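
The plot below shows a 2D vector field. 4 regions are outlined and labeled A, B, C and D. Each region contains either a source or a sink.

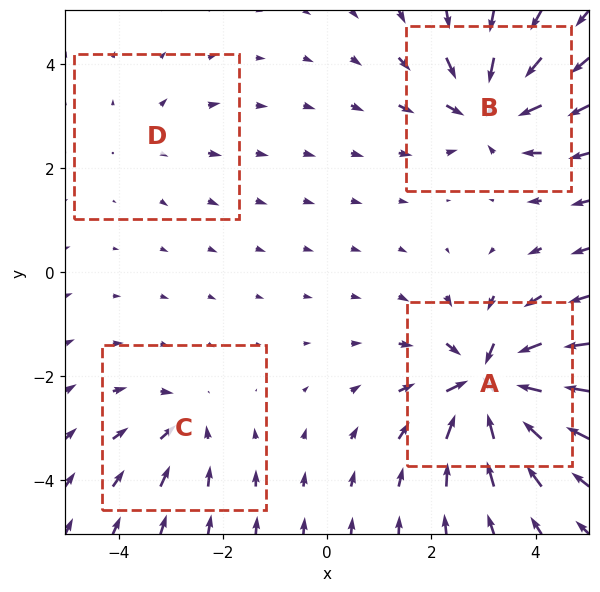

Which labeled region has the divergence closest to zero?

Divergence at each region's feature centre — A: about -9, B: about -7, C: about -4, D: about +2. Region D is closest to zero.

D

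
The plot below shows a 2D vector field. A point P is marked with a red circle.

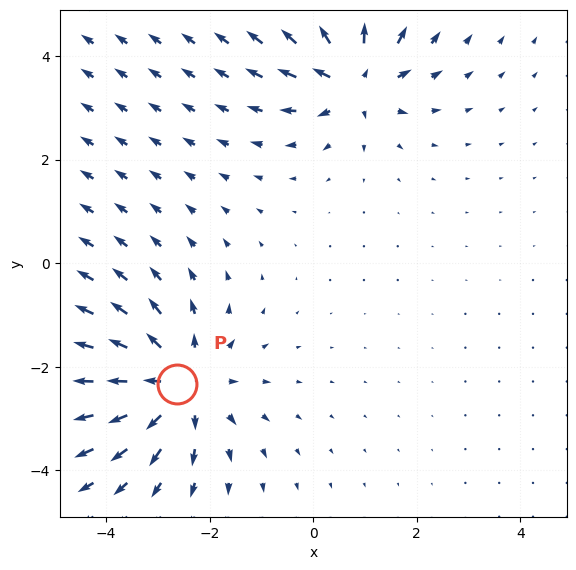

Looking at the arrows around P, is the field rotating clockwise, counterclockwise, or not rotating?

Near P at (-2.6, -2.3) the arrows show no circulation. The curl there is ≈0.

not rotating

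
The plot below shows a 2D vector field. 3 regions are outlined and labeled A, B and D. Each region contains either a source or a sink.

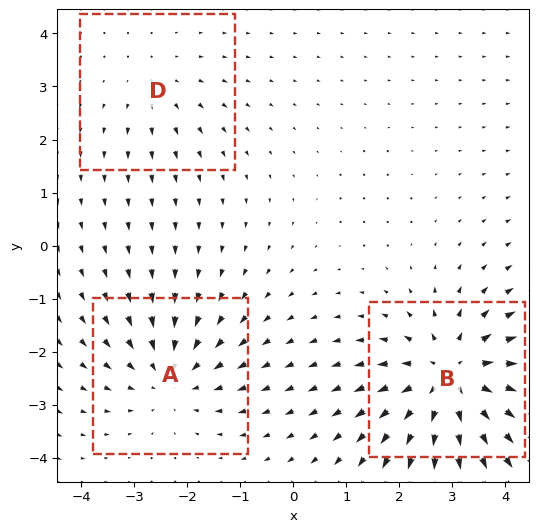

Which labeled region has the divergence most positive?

B

Divergence at each region's feature centre — A: about -3, B: about +5, D: about +2. Region B is most positive.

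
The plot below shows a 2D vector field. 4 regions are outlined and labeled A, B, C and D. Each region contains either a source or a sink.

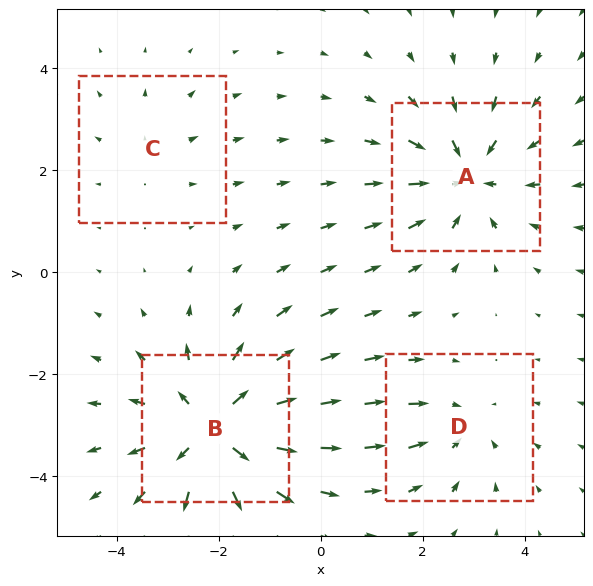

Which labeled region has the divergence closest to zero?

C

Divergence at each region's feature centre — A: about -5, B: about +6, C: about +2, D: about -3. Region C is closest to zero.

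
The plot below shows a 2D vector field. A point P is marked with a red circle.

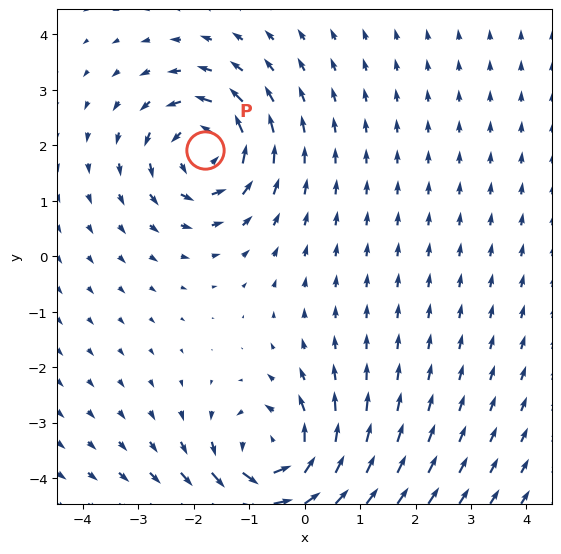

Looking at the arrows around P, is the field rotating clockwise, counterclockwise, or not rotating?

Near P at (-1.8, 1.9) the arrows circulate counterclockwise. The curl (z-component) there is about +4; positive curl means counterclockwise rotation.

counterclockwise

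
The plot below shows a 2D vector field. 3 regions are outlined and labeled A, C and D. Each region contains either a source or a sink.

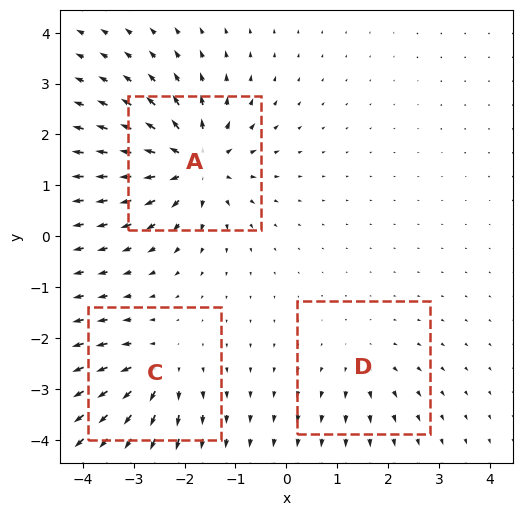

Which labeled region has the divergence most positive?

Divergence at each region's feature centre — A: about +6, C: about +4, D: about +2. Region A is most positive.

A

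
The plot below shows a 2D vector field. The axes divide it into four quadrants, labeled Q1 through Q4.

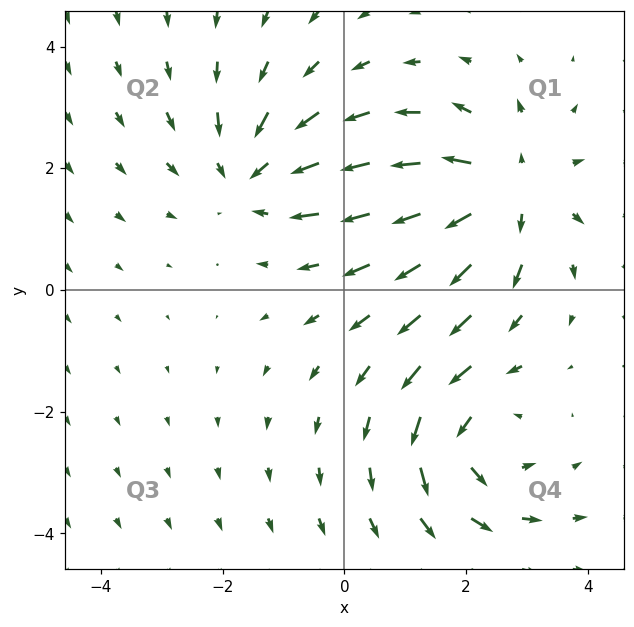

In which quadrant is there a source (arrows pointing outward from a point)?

The source sits at approximately (2.7, 1.6), which lies in quadrant Q1. The divergence there is about +5, positive as expected for a source.

Q1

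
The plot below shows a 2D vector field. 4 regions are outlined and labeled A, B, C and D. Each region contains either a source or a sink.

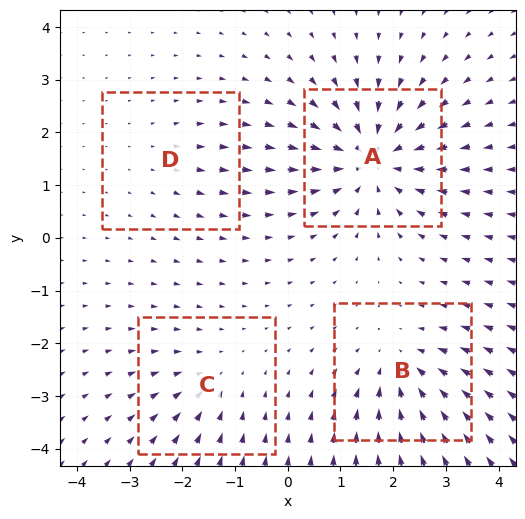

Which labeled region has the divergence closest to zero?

Divergence at each region's feature centre — A: about -7, B: about -4, C: about -3, D: about +2. Region D is closest to zero.

D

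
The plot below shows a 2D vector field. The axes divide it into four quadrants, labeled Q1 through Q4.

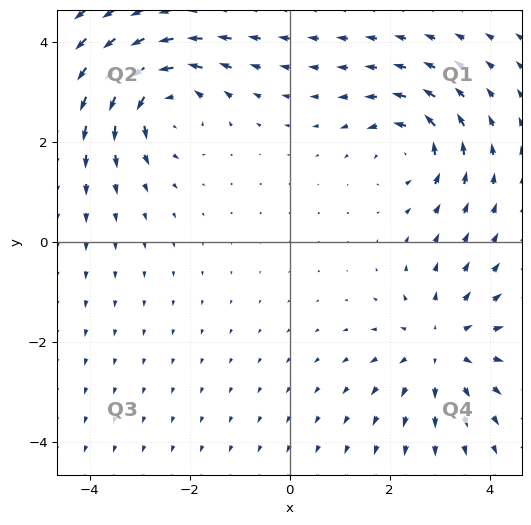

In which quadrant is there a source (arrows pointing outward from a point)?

Q4

The source sits at approximately (3.0, -2.1), which lies in quadrant Q4. The divergence there is about +3, positive as expected for a source.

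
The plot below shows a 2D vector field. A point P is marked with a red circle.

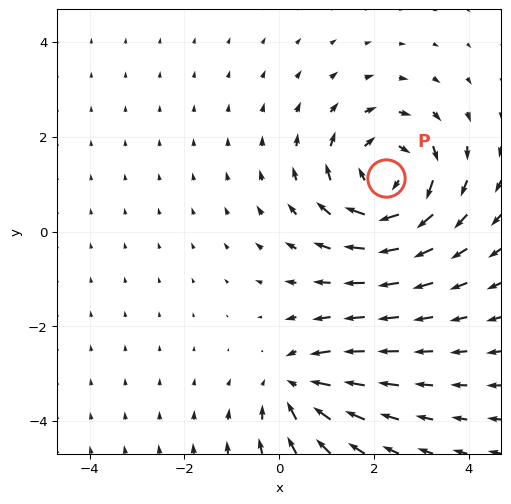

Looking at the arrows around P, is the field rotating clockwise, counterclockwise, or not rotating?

Near P at (2.3, 1.1) the arrows circulate clockwise. The curl (z-component) there is about -4; negative curl means clockwise rotation.

clockwise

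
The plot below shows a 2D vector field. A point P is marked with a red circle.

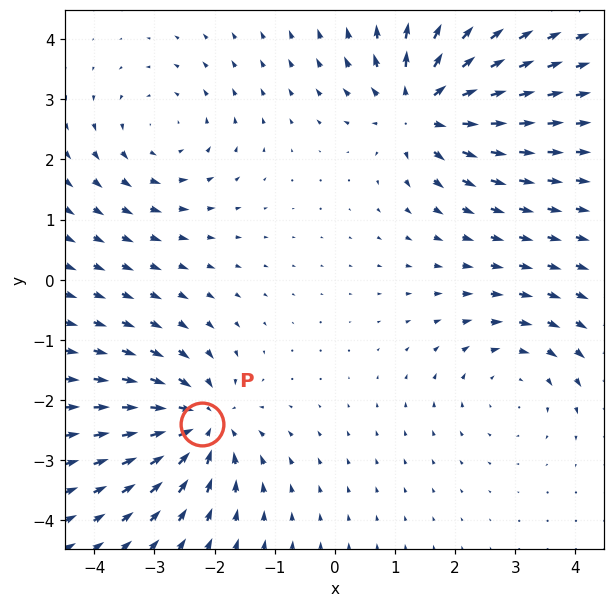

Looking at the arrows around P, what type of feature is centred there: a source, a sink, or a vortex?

At P (-2.2, -2.4) the arrows converge inward. Divergence about -6, curl ≈0 — negative divergence with near-zero curl is a sink.

sink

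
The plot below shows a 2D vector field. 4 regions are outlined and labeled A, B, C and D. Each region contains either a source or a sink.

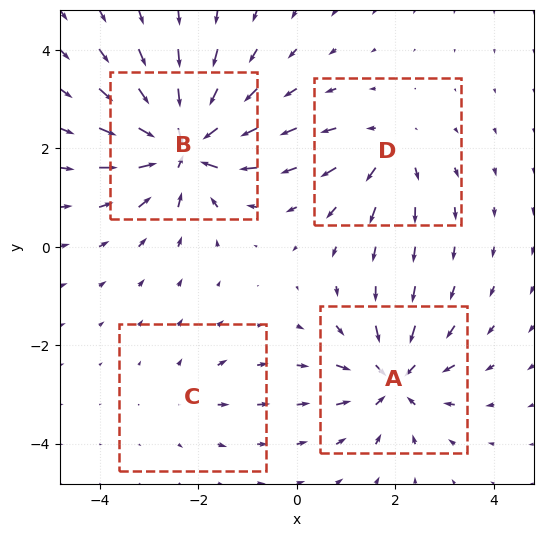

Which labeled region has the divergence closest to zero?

C

Divergence at each region's feature centre — A: about -6, B: about -9, C: about +2, D: about +4. Region C is closest to zero.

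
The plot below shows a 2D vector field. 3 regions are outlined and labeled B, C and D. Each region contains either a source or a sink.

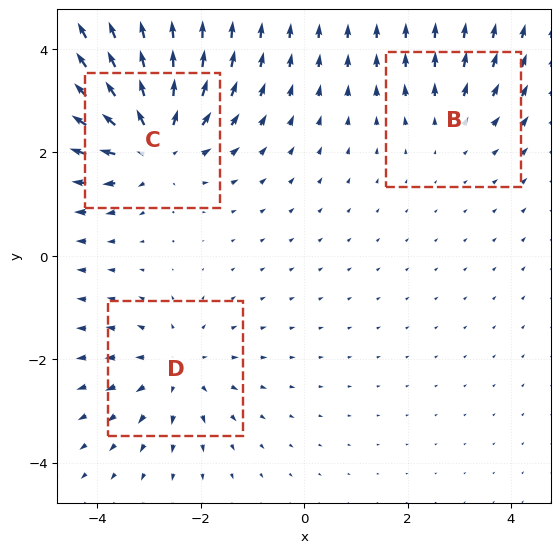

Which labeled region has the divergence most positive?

Divergence at each region's feature centre — B: about +2, C: about +5, D: about +3. Region C is most positive.

C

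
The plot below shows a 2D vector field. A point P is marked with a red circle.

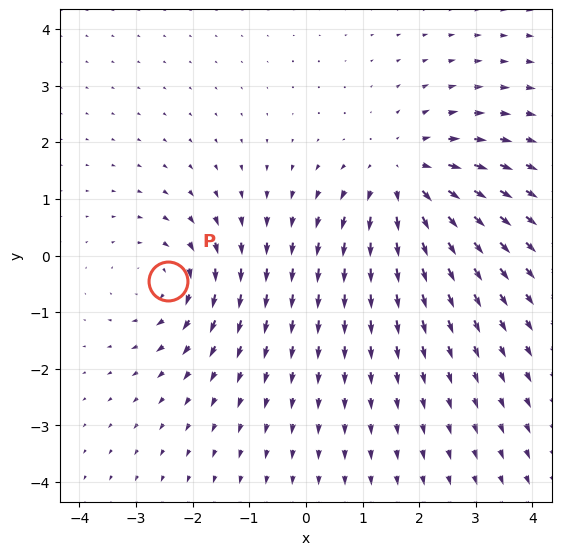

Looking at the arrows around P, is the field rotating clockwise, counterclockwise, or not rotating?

Near P at (-2.4, -0.5) the arrows circulate clockwise. The curl (z-component) there is about -3; negative curl means clockwise rotation.

clockwise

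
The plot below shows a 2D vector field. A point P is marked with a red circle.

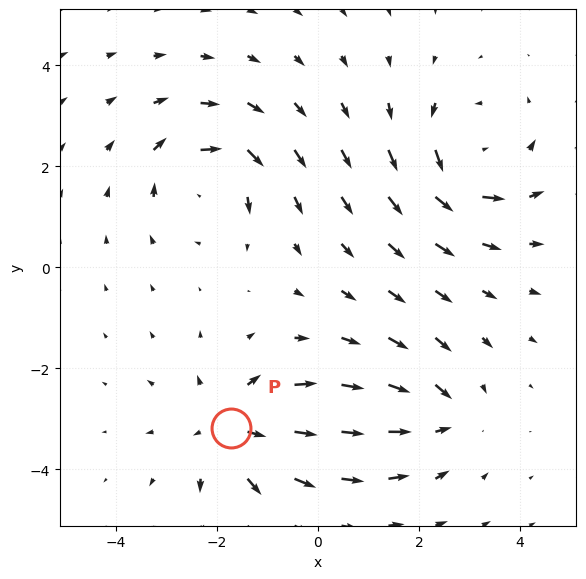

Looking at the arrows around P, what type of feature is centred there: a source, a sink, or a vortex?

At P (-1.7, -3.2) the arrows spread outward. Divergence about +5, curl ≈0 — positive divergence with near-zero curl is a source.

source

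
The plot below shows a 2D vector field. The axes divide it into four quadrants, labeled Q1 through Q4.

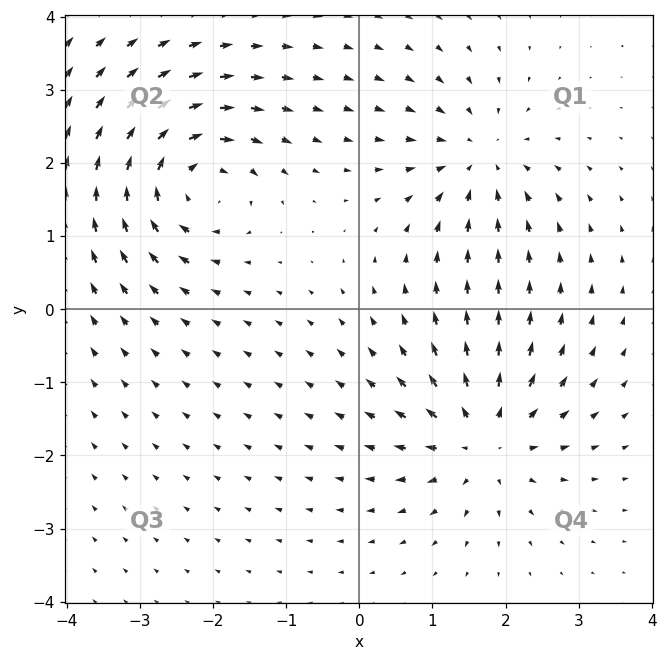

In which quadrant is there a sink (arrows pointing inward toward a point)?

Q1

The sink sits at approximately (1.6, 2.1), which lies in quadrant Q1. The divergence there is about -3, negative as expected for a sink.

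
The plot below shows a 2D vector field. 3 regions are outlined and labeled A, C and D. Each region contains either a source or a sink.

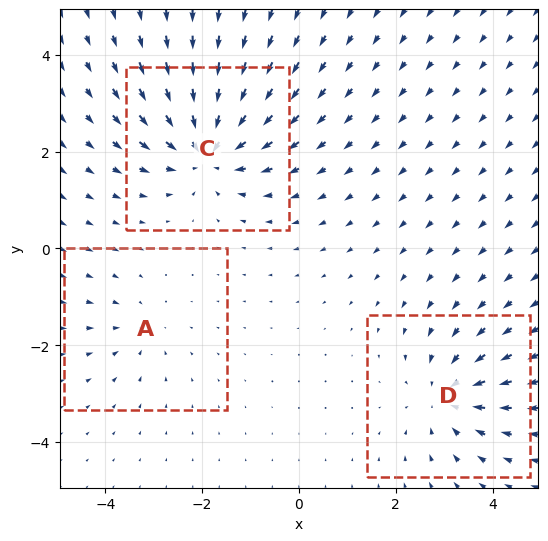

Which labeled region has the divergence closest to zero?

Divergence at each region's feature centre — A: about -2, C: about -5, D: about -4. Region A is closest to zero.

A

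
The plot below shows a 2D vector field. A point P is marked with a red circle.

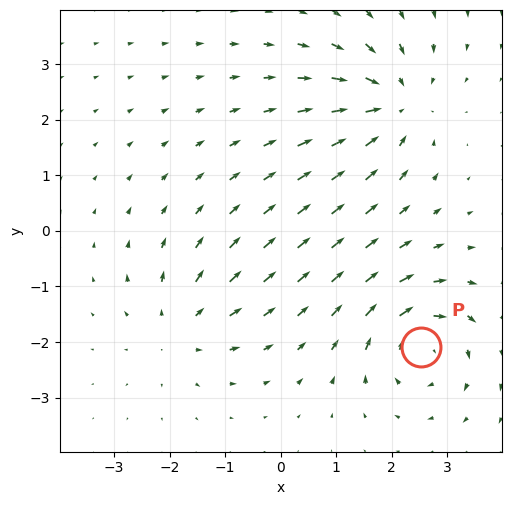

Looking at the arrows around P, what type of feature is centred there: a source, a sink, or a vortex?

At P (2.5, -2.1) the arrows circulate clockwise. Divergence ≈0, curl about -6 — near-zero divergence with nonzero curl is a vortex.

vortex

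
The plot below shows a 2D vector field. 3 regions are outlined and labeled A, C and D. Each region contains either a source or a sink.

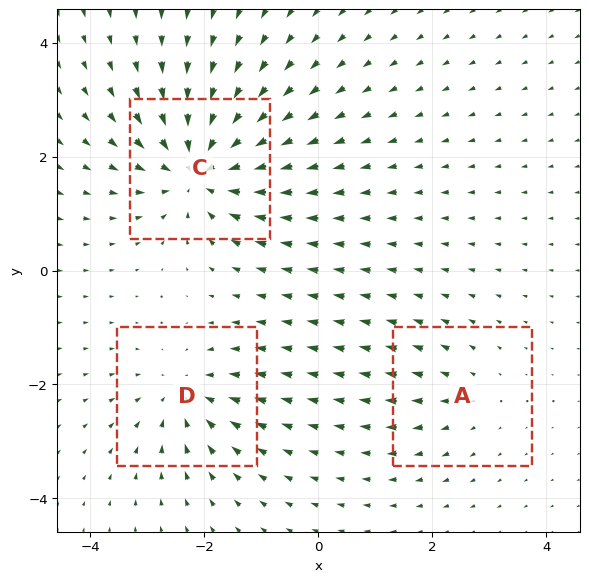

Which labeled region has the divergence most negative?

Divergence at each region's feature centre — A: about +2, C: about -5, D: about -3. Region C is most negative.

C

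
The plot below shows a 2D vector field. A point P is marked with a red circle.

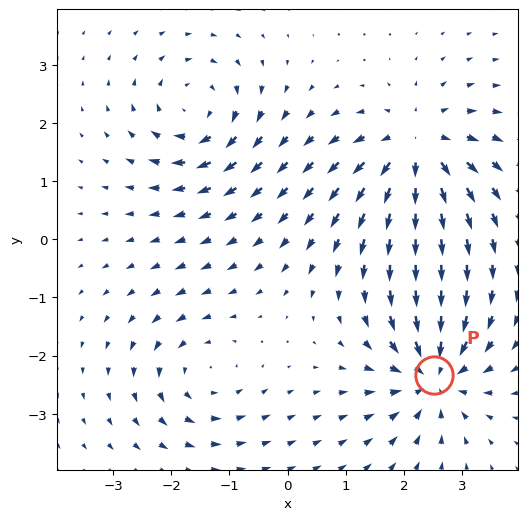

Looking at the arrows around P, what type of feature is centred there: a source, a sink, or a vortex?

At P (2.5, -2.3) the arrows converge inward. Divergence about -6, curl ≈0 — negative divergence with near-zero curl is a sink.

sink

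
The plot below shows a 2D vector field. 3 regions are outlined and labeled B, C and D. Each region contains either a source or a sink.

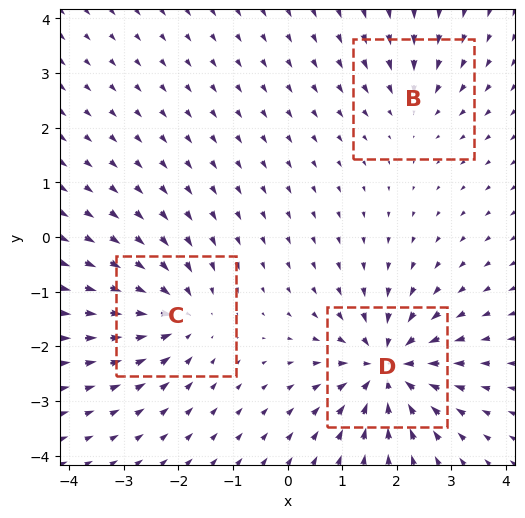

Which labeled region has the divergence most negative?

Divergence at each region's feature centre — B: about -2, C: about -4, D: about -6. Region D is most negative.

D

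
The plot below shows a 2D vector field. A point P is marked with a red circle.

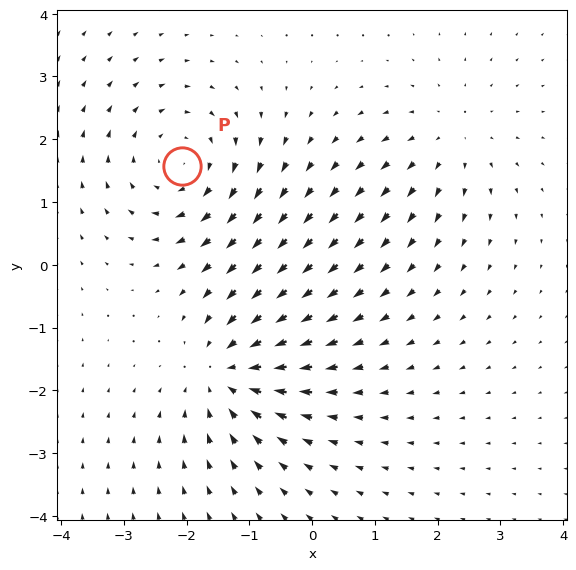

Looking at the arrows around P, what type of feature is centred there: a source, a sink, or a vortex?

vortex

At P (-2.1, 1.6) the arrows circulate clockwise. Divergence ≈0, curl about -4 — near-zero divergence with nonzero curl is a vortex.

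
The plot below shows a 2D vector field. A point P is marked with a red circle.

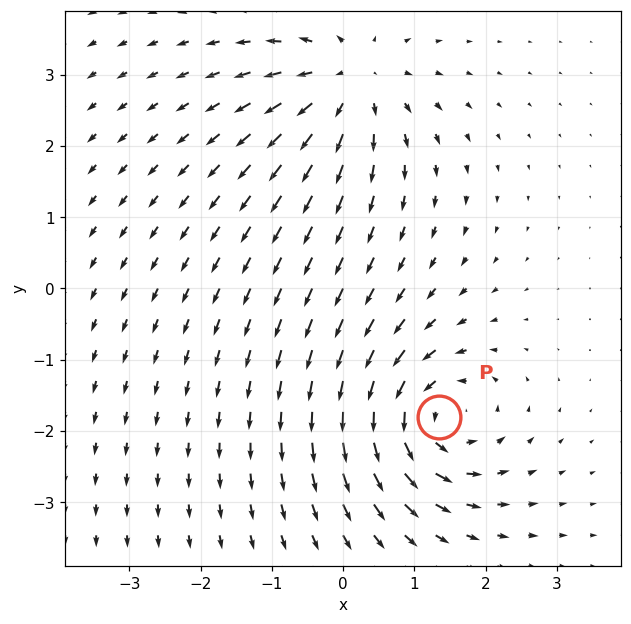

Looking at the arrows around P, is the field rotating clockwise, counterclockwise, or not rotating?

Near P at (1.3, -1.8) the arrows circulate counterclockwise. The curl (z-component) there is about +6; positive curl means counterclockwise rotation.

counterclockwise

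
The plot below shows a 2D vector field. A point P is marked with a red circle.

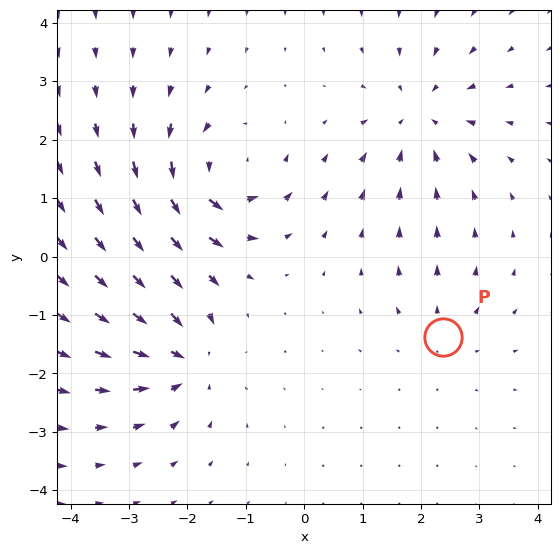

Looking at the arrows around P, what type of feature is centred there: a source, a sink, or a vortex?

At P (2.4, -1.4) the arrows spread outward. Divergence about +3, curl ≈0 — positive divergence with near-zero curl is a source.

source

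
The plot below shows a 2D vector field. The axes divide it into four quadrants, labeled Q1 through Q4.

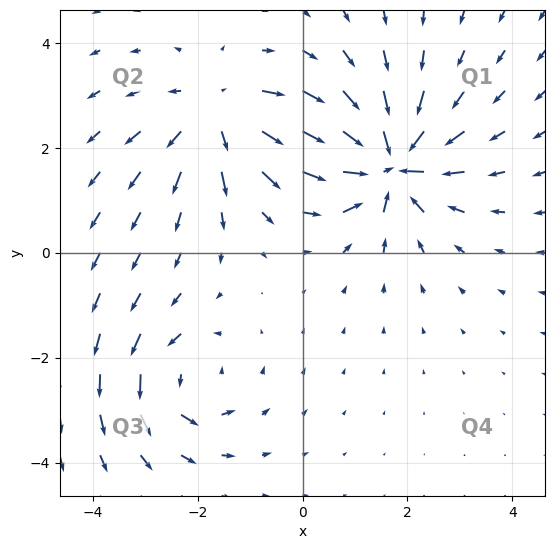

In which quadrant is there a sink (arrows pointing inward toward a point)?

Q1

The sink sits at approximately (1.6, 1.7), which lies in quadrant Q1. The divergence there is about -6, negative as expected for a sink.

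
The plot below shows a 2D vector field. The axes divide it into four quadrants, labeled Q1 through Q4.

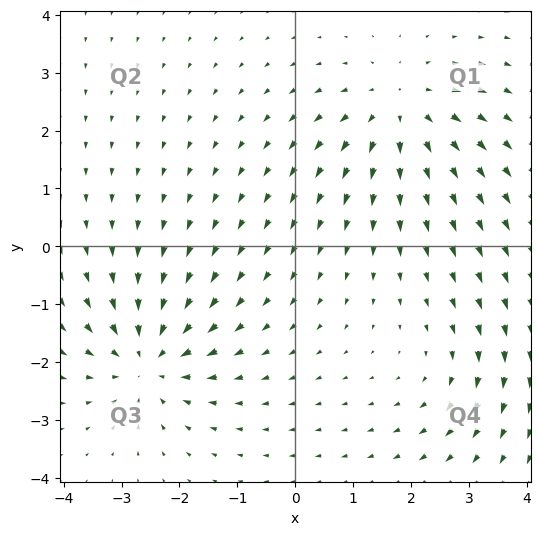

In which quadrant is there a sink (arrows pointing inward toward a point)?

Q3

The sink sits at approximately (-2.5, -2.0), which lies in quadrant Q3. The divergence there is about -5, negative as expected for a sink.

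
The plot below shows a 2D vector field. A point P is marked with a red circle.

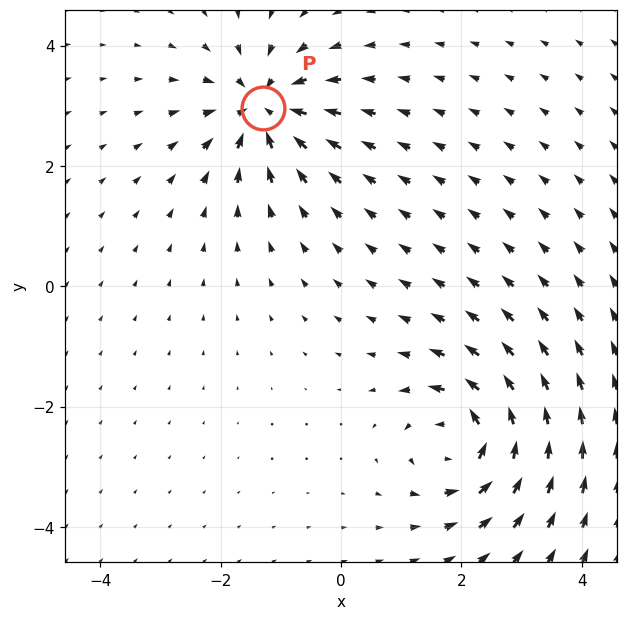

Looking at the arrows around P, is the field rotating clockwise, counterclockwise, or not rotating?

Near P at (-1.3, 3.0) the arrows show no circulation. The curl there is ≈0.

not rotating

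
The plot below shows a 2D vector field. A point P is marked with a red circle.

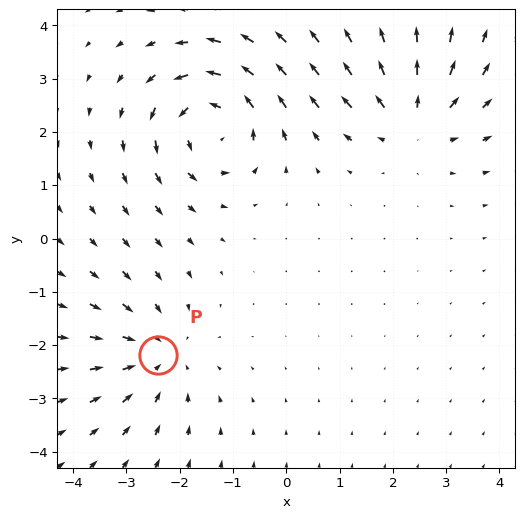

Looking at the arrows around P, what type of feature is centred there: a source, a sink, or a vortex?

At P (-2.4, -2.2) the arrows converge inward. Divergence about -3, curl ≈0 — negative divergence with near-zero curl is a sink.

sink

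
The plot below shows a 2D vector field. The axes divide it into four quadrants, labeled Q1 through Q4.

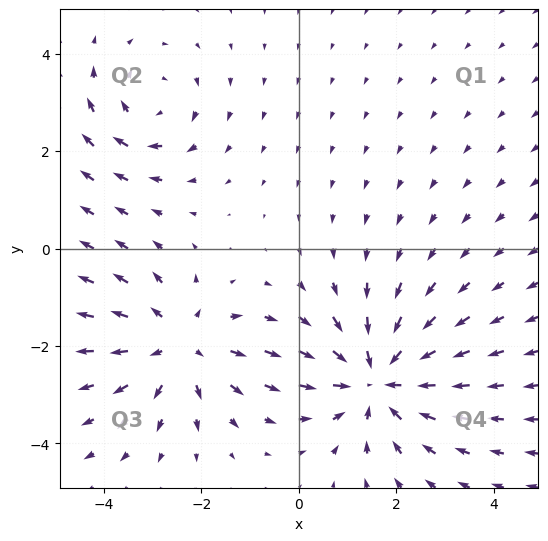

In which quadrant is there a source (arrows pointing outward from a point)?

Q3

The source sits at approximately (-2.4, -2.0), which lies in quadrant Q3. The divergence there is about +3, positive as expected for a source.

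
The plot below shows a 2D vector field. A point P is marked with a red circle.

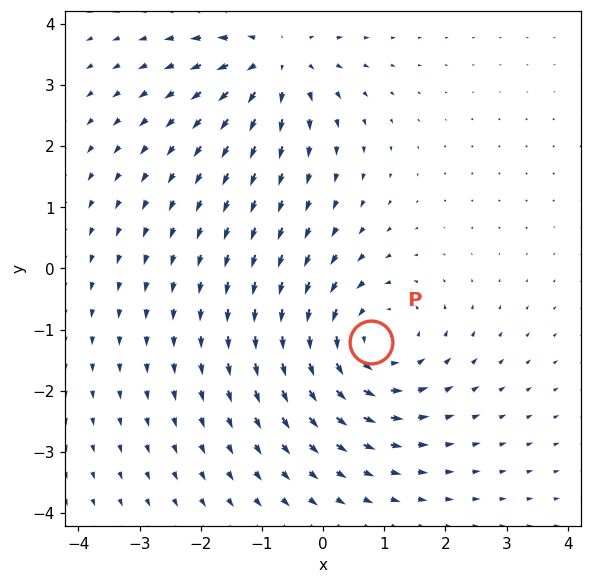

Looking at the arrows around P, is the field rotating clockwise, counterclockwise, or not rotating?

counterclockwise

Near P at (0.8, -1.2) the arrows circulate counterclockwise. The curl (z-component) there is about +4; positive curl means counterclockwise rotation.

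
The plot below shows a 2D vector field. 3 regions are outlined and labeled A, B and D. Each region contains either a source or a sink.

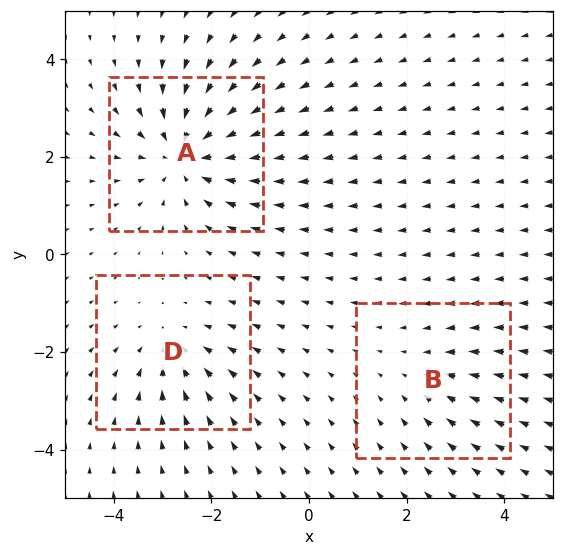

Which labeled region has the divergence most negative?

Divergence at each region's feature centre — A: about -5, B: about -2, D: about -3. Region A is most negative.

A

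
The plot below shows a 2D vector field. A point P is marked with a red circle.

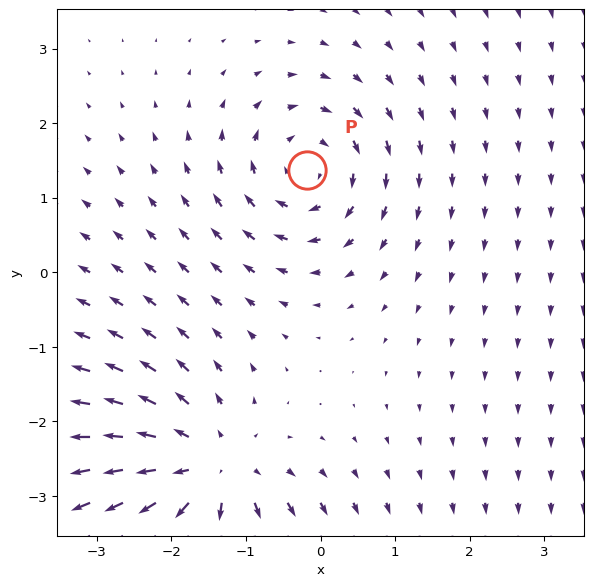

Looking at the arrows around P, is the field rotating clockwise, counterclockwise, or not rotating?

clockwise

Near P at (-0.2, 1.4) the arrows circulate clockwise. The curl (z-component) there is about -4; negative curl means clockwise rotation.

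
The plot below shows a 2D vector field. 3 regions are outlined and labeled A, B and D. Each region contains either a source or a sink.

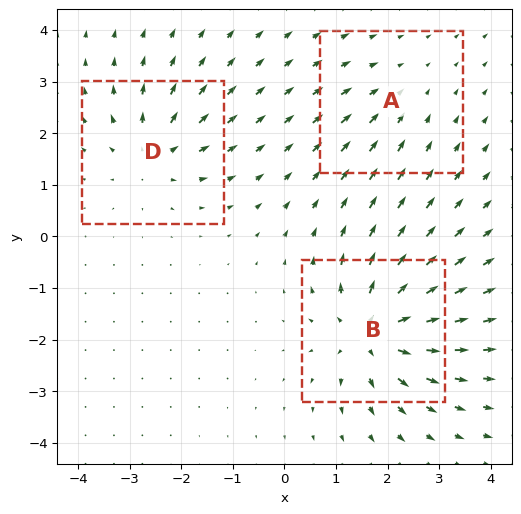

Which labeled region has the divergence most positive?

Divergence at each region's feature centre — A: about -2, B: about +6, D: about +4. Region B is most positive.

B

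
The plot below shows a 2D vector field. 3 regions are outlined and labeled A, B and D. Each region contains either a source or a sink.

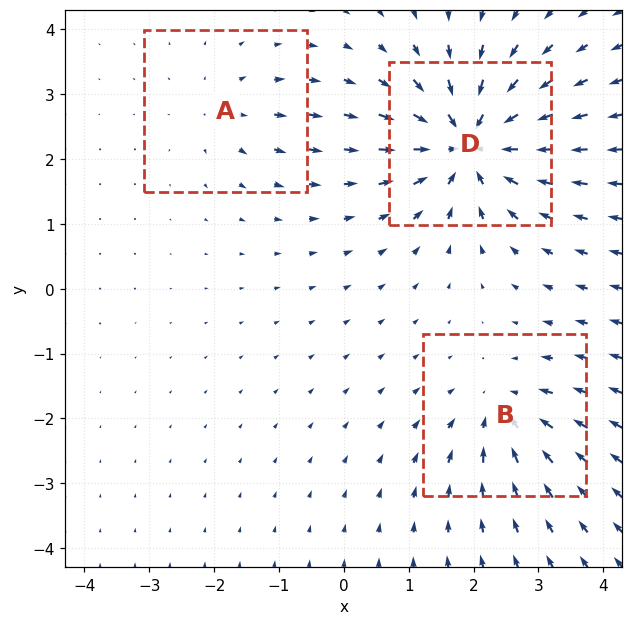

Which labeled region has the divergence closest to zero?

A

Divergence at each region's feature centre — A: about +2, B: about -4, D: about -6. Region A is closest to zero.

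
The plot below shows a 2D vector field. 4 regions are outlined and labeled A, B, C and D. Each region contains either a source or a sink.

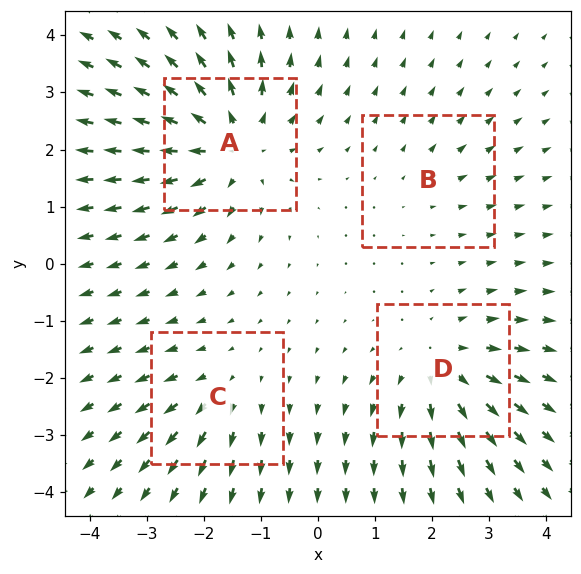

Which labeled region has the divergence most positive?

A

Divergence at each region's feature centre — A: about +7, B: about +2, C: about +3, D: about +5. Region A is most positive.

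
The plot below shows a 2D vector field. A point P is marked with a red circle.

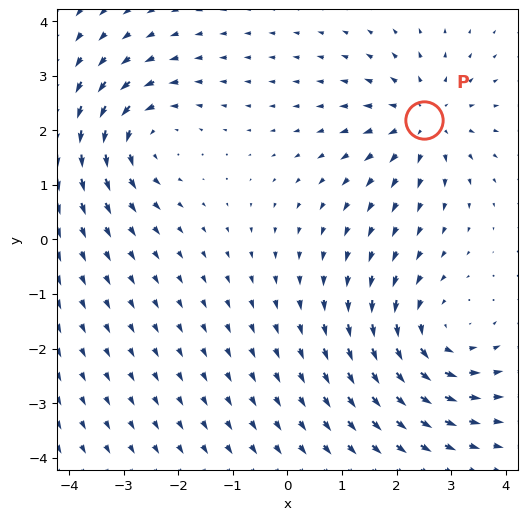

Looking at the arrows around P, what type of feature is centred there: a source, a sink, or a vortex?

At P (2.5, 2.2) the arrows spread outward. Divergence about +4, curl ≈0 — positive divergence with near-zero curl is a source.

source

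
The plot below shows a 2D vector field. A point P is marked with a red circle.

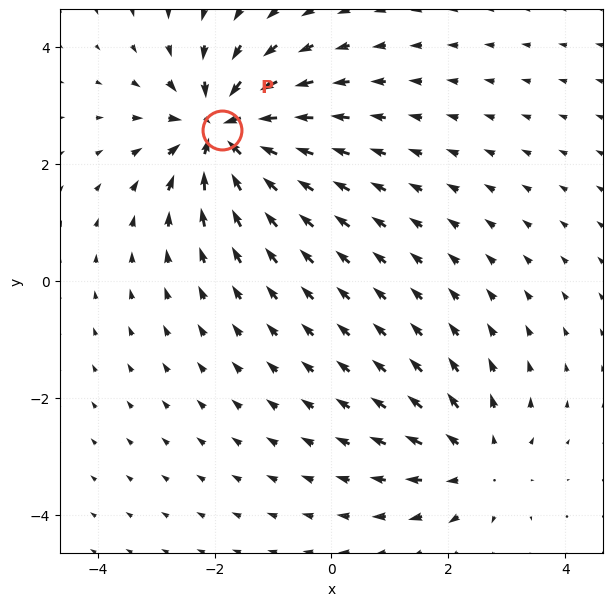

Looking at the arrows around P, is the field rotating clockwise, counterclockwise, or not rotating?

not rotating

Near P at (-1.9, 2.6) the arrows show no circulation. The curl there is ≈0.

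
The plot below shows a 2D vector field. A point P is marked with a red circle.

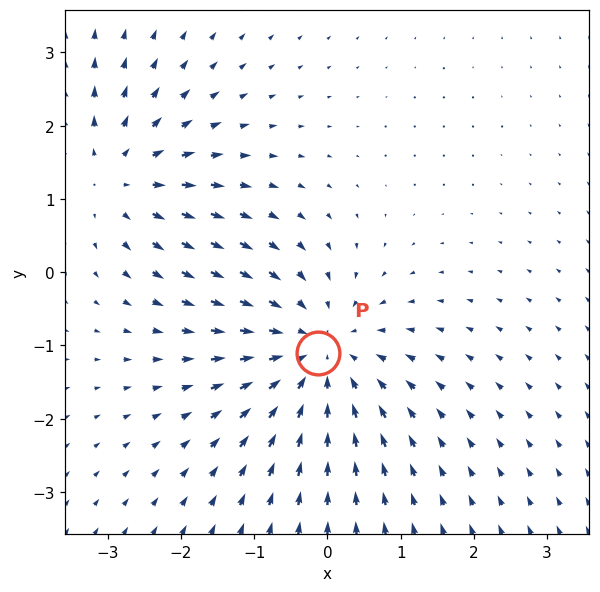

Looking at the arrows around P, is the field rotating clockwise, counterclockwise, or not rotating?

not rotating

Near P at (-0.1, -1.1) the arrows show no circulation. The curl there is ≈0.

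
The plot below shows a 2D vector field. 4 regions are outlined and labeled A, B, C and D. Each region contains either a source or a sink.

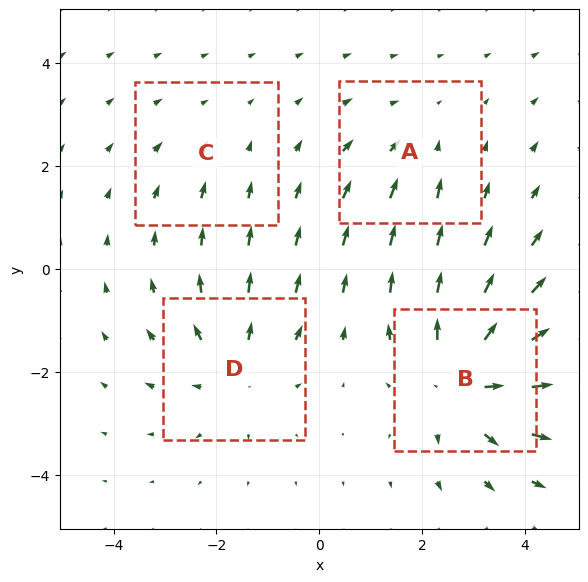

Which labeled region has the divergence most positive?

B

Divergence at each region's feature centre — A: about -3, B: about +6, C: about -2, D: about +4. Region B is most positive.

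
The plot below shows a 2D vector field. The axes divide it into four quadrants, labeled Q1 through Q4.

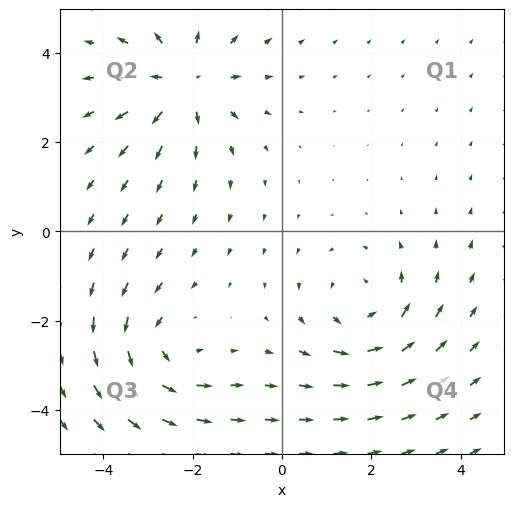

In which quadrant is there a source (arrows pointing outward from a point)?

Q2

The source sits at approximately (-2.2, 3.3), which lies in quadrant Q2. The divergence there is about +3, positive as expected for a source.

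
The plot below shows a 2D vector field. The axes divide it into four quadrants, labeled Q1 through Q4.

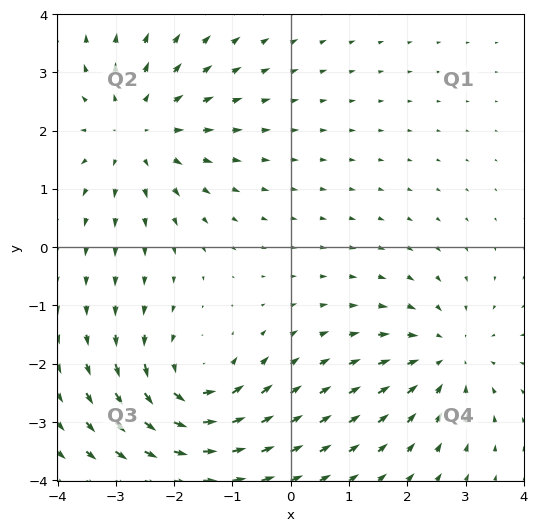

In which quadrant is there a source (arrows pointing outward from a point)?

The source sits at approximately (-2.6, 2.0), which lies in quadrant Q2. The divergence there is about +3, positive as expected for a source.

Q2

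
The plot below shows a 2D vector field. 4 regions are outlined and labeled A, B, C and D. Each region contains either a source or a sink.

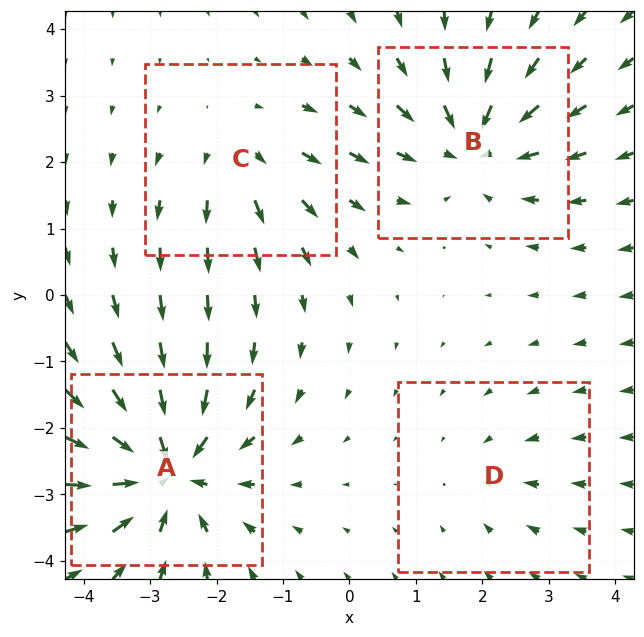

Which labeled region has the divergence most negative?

A

Divergence at each region's feature centre — A: about -7, B: about -5, C: about +3, D: about -2. Region A is most negative.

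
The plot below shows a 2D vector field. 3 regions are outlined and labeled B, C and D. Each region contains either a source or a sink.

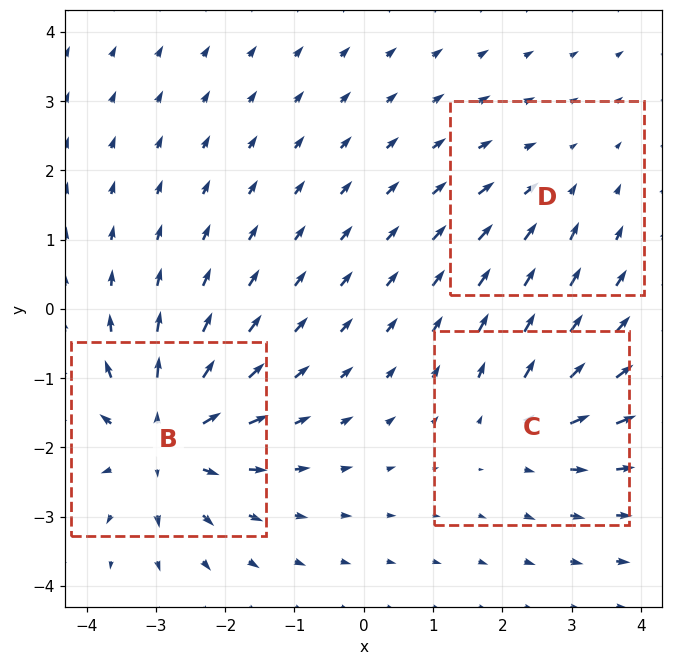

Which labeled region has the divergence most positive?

Divergence at each region's feature centre — B: about +5, C: about +3, D: about -2. Region B is most positive.

B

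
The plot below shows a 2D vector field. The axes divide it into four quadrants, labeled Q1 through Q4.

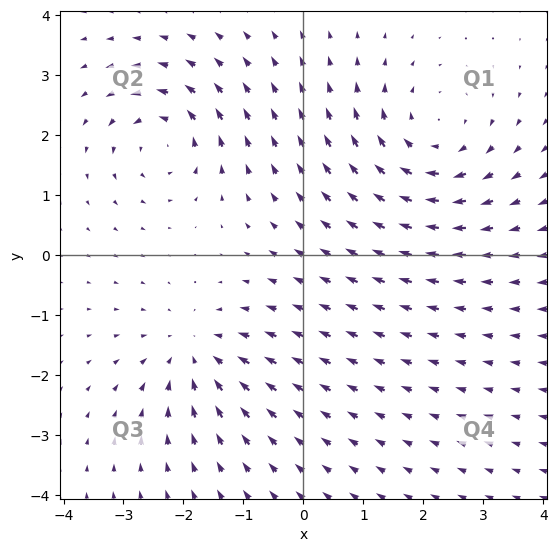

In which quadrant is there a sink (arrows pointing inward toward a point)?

Q3

The sink sits at approximately (-1.8, -1.6), which lies in quadrant Q3. The divergence there is about -4, negative as expected for a sink.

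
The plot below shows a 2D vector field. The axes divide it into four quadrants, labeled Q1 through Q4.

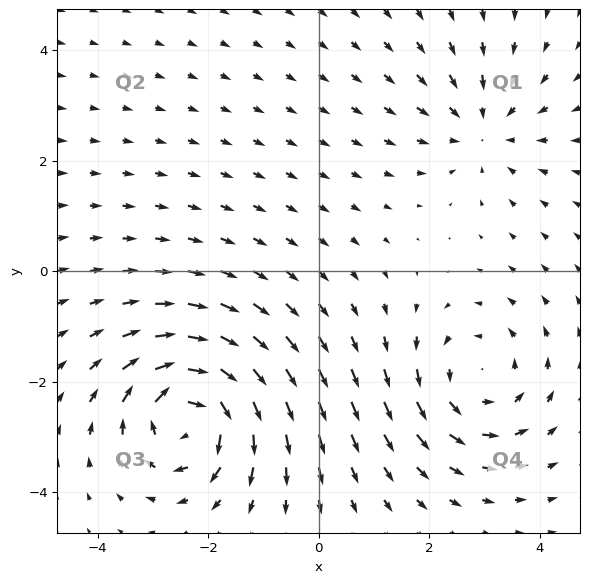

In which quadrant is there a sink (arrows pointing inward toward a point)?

The sink sits at approximately (3.0, 2.6), which lies in quadrant Q1. The divergence there is about -3, negative as expected for a sink.

Q1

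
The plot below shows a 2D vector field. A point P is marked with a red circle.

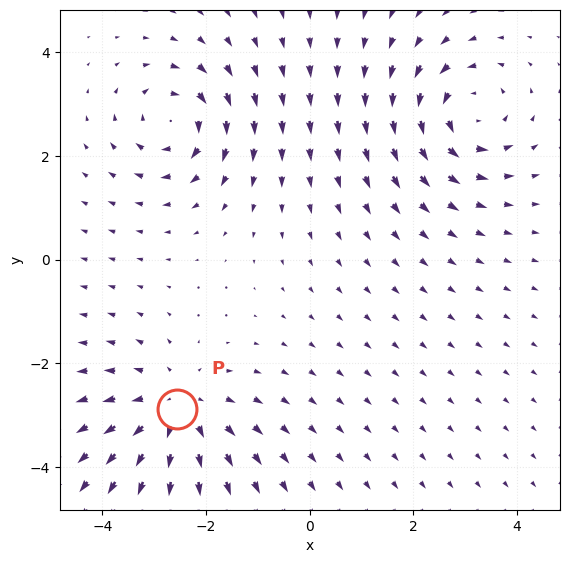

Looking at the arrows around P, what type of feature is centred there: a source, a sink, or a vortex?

At P (-2.6, -2.9) the arrows spread outward. Divergence about +4, curl ≈0 — positive divergence with near-zero curl is a source.

source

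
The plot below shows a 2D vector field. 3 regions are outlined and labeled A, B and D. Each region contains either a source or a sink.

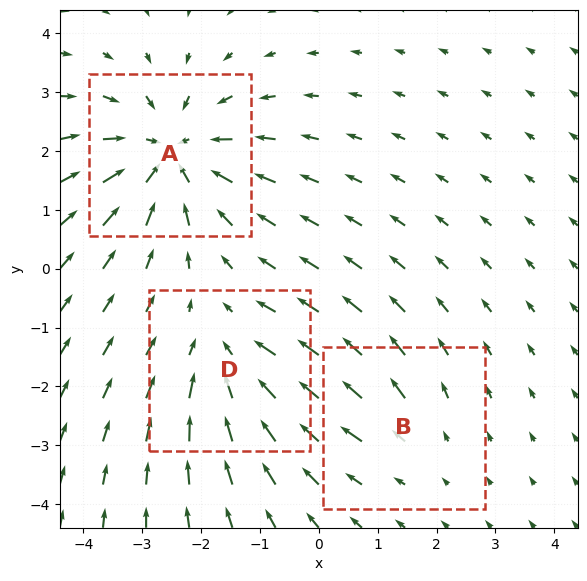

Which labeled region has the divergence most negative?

A

Divergence at each region's feature centre — A: about -5, B: about +2, D: about -3. Region A is most negative.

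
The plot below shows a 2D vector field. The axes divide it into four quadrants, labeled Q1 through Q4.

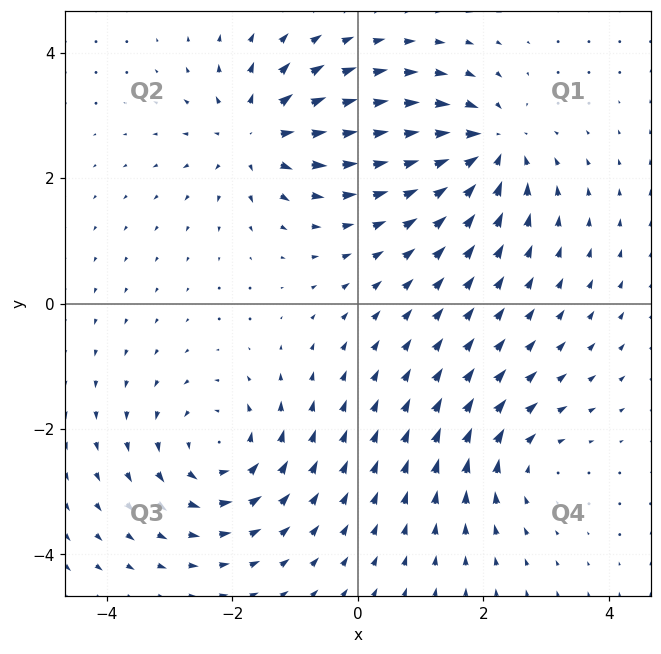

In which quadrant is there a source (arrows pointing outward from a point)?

The source sits at approximately (-1.6, 2.7), which lies in quadrant Q2. The divergence there is about +5, positive as expected for a source.

Q2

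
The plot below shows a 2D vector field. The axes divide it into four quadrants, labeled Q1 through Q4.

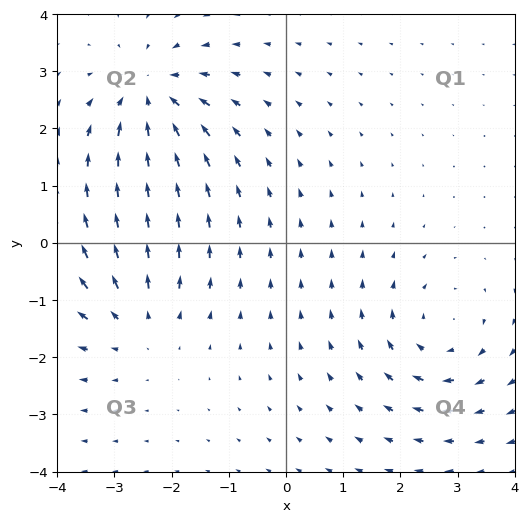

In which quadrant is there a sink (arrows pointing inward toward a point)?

Q2

The sink sits at approximately (-2.4, 2.6), which lies in quadrant Q2. The divergence there is about -4, negative as expected for a sink.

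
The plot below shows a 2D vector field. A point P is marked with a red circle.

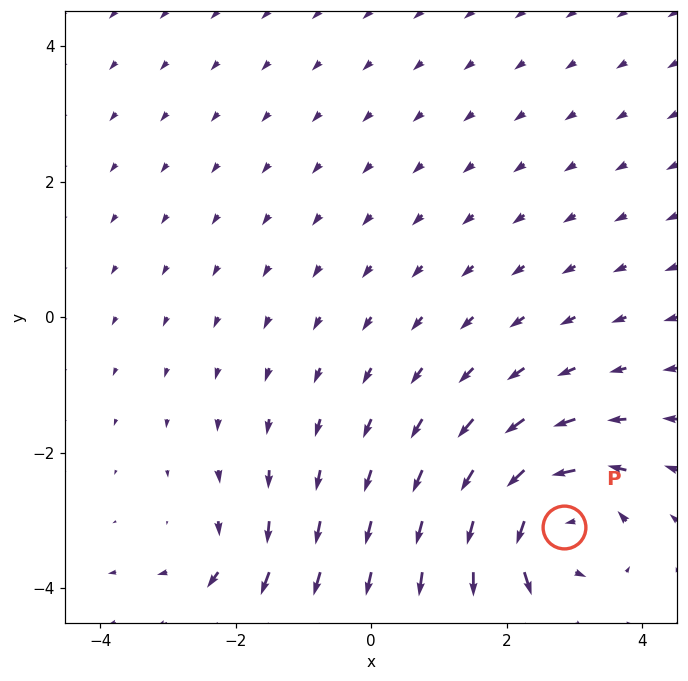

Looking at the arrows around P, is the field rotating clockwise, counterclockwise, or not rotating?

Near P at (2.8, -3.1) the arrows circulate counterclockwise. The curl (z-component) there is about +5; positive curl means counterclockwise rotation.

counterclockwise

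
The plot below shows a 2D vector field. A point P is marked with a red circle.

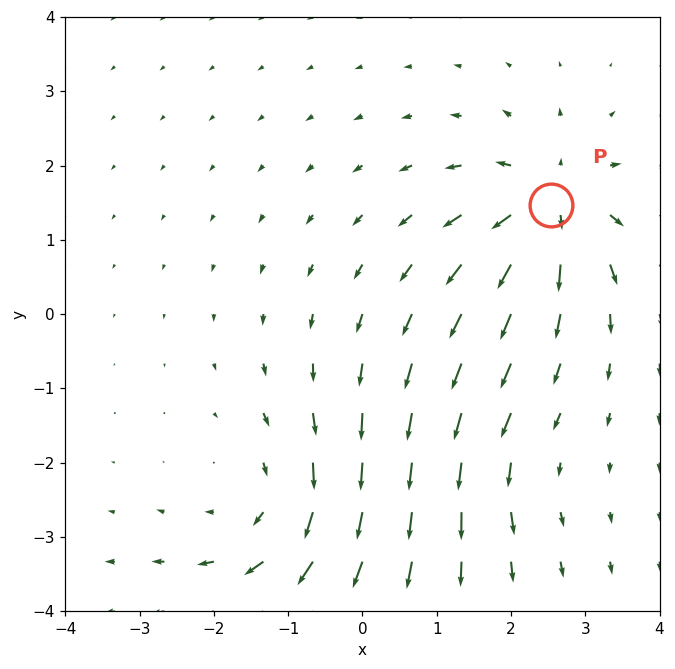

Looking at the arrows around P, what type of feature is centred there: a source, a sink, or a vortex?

At P (2.5, 1.5) the arrows spread outward. Divergence about +6, curl ≈0 — positive divergence with near-zero curl is a source.

source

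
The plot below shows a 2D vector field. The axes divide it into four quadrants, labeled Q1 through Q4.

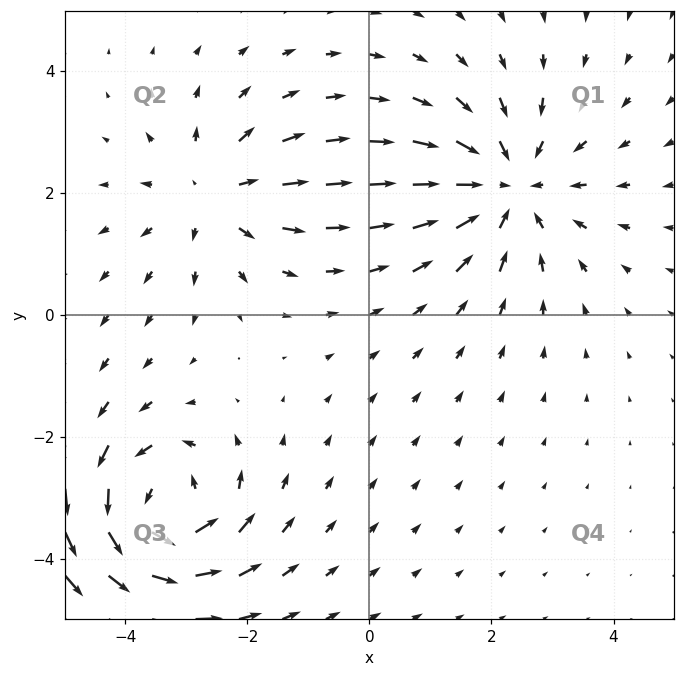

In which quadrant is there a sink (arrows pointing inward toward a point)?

The sink sits at approximately (2.3, 2.1), which lies in quadrant Q1. The divergence there is about -4, negative as expected for a sink.

Q1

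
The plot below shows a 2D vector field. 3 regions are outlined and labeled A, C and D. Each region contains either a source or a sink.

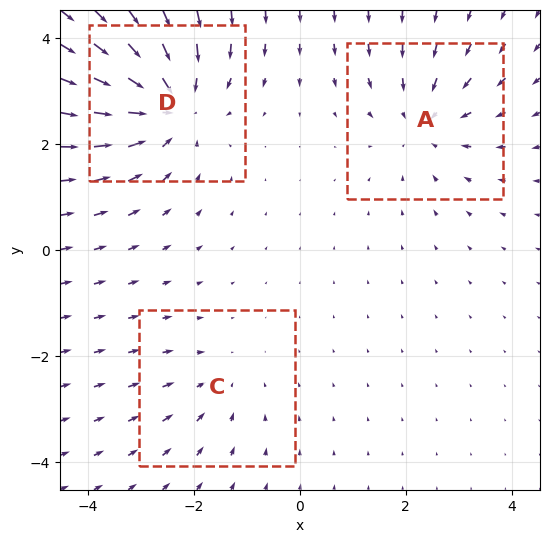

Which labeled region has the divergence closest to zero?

Divergence at each region's feature centre — A: about -3, C: about -2, D: about -4. Region C is closest to zero.

C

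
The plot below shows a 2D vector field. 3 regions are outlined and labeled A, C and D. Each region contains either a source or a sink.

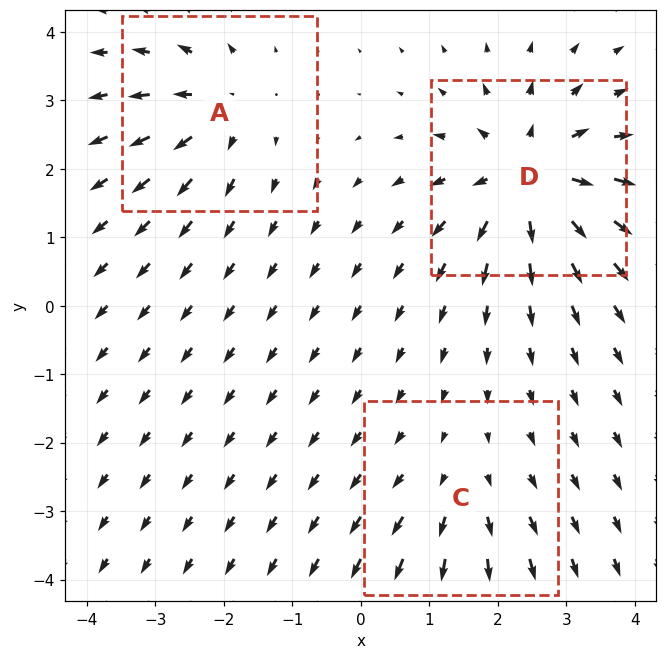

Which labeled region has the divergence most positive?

D

Divergence at each region's feature centre — A: about +4, C: about +2, D: about +6. Region D is most positive.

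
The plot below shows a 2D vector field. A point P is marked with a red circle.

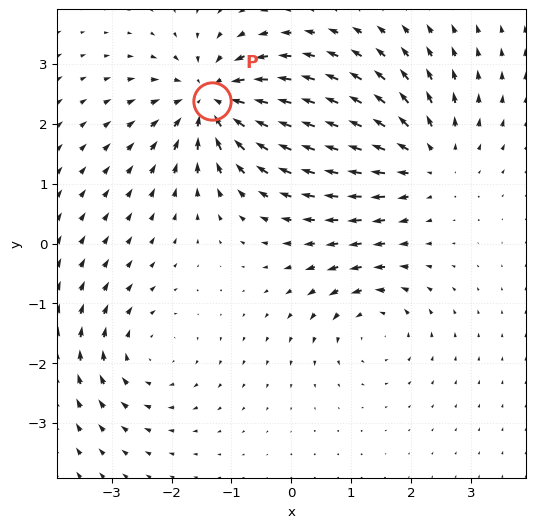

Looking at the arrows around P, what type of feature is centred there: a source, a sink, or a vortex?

At P (-1.3, 2.4) the arrows converge inward. Divergence about -6, curl ≈0 — negative divergence with near-zero curl is a sink.

sink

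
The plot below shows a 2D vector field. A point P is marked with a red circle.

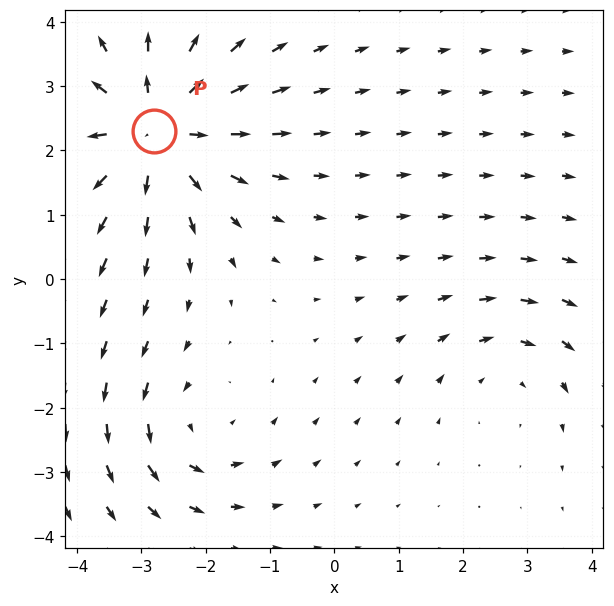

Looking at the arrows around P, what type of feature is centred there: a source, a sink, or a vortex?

source

At P (-2.8, 2.3) the arrows spread outward. Divergence about +5, curl ≈0 — positive divergence with near-zero curl is a source.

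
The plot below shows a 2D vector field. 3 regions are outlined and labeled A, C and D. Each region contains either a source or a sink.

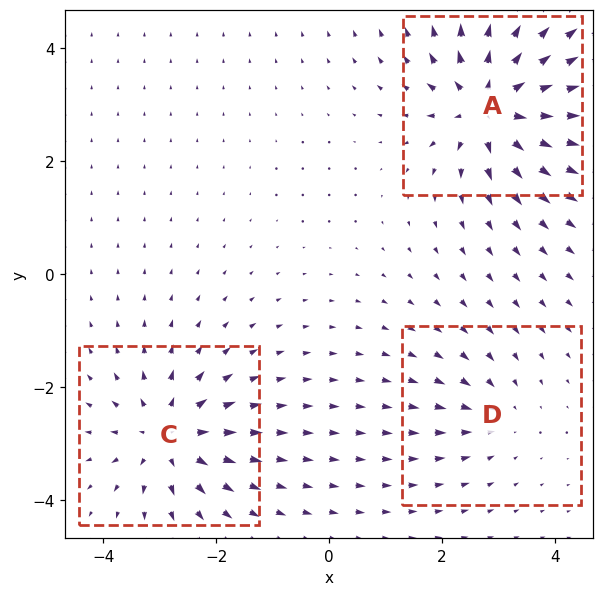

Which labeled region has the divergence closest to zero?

Divergence at each region's feature centre — A: about +6, C: about +4, D: about -2. Region D is closest to zero.

D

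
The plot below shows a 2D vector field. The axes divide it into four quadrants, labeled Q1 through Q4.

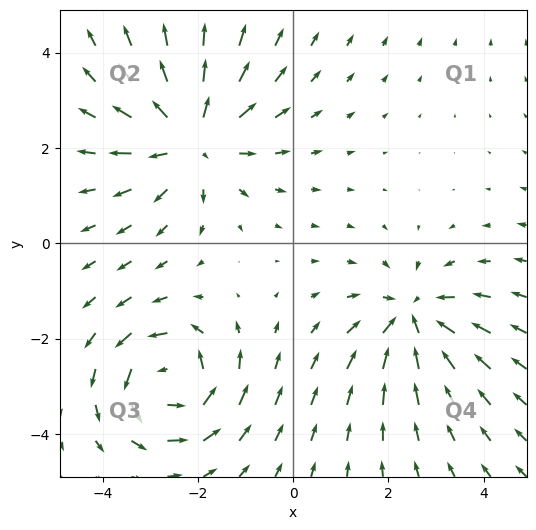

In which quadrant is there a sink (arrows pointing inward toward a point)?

Q4

The sink sits at approximately (2.5, -1.6), which lies in quadrant Q4. The divergence there is about -4, negative as expected for a sink.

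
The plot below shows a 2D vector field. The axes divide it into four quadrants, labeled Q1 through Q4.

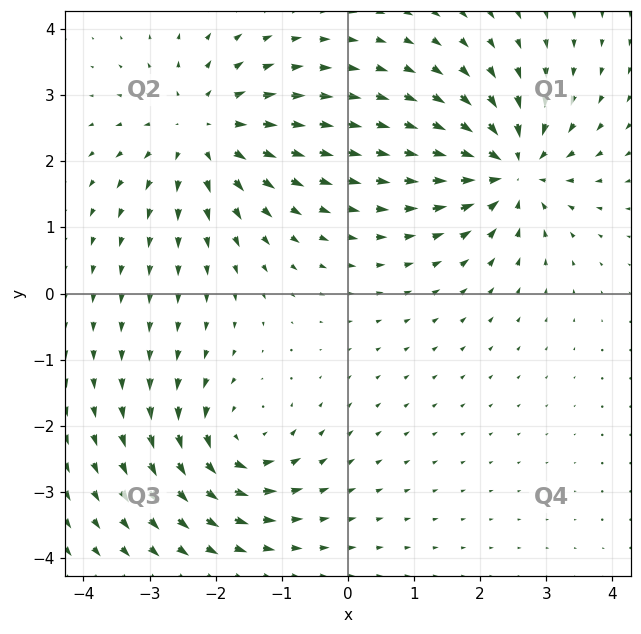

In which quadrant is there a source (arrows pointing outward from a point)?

The source sits at approximately (-2.2, 2.5), which lies in quadrant Q2. The divergence there is about +3, positive as expected for a source.

Q2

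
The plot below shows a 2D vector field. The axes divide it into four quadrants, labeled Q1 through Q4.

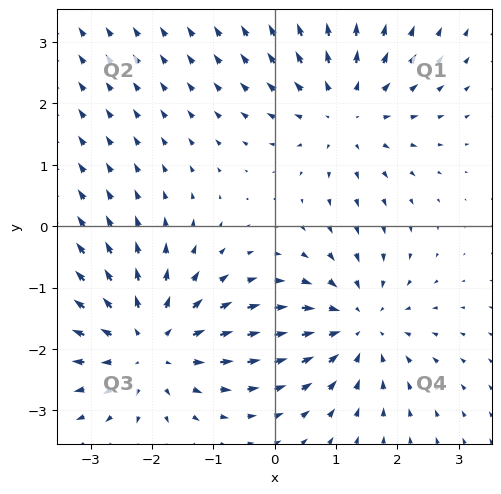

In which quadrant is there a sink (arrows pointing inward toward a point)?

Q4

The sink sits at approximately (1.4, -1.6), which lies in quadrant Q4. The divergence there is about -4, negative as expected for a sink.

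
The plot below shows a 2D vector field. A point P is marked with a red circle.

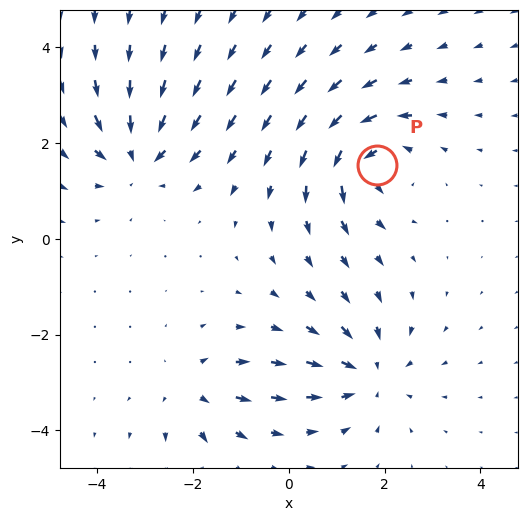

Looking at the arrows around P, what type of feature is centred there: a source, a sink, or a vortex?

vortex

At P (1.8, 1.5) the arrows circulate counterclockwise. Divergence ≈0, curl about +6 — near-zero divergence with nonzero curl is a vortex.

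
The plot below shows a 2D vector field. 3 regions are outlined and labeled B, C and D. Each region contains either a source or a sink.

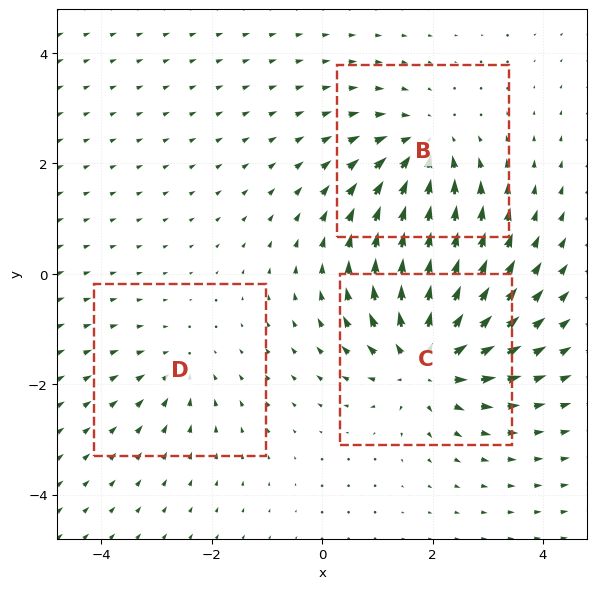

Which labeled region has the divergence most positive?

C

Divergence at each region's feature centre — B: about -4, C: about +5, D: about -2. Region C is most positive.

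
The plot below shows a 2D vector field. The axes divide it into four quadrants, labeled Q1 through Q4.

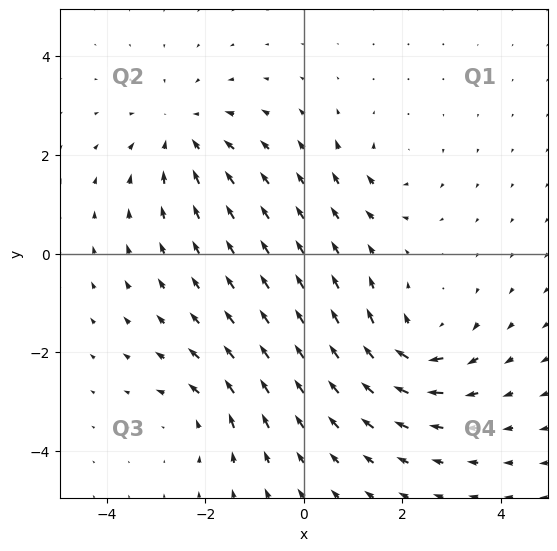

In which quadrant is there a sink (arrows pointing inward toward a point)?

Q2

The sink sits at approximately (-2.5, 2.4), which lies in quadrant Q2. The divergence there is about -4, negative as expected for a sink.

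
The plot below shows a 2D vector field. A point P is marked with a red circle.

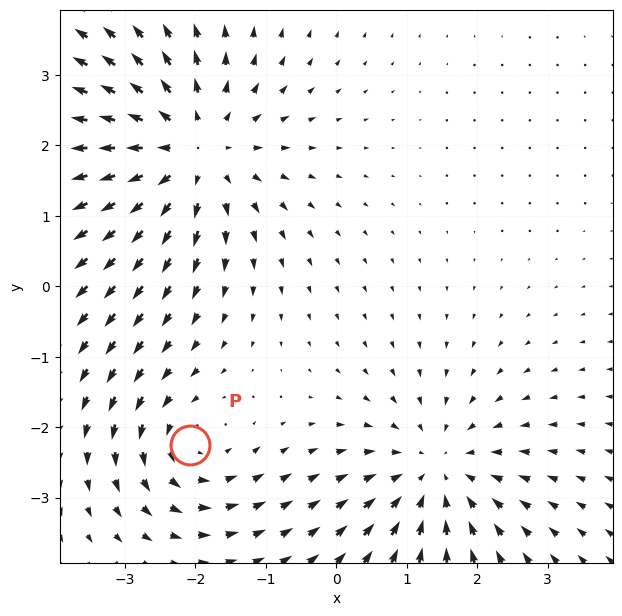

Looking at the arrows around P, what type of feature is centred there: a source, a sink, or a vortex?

At P (-2.1, -2.3) the arrows circulate counterclockwise. Divergence ≈0, curl about +3 — near-zero divergence with nonzero curl is a vortex.

vortex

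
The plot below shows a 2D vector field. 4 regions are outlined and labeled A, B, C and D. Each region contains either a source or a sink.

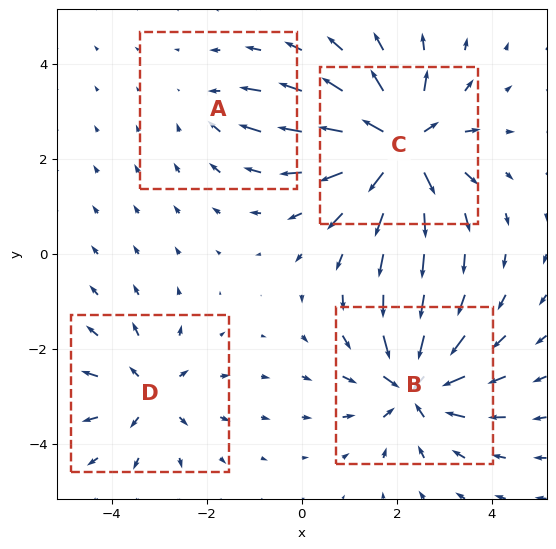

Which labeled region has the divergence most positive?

Divergence at each region's feature centre — A: about -2, B: about -6, C: about +8, D: about +4. Region C is most positive.

C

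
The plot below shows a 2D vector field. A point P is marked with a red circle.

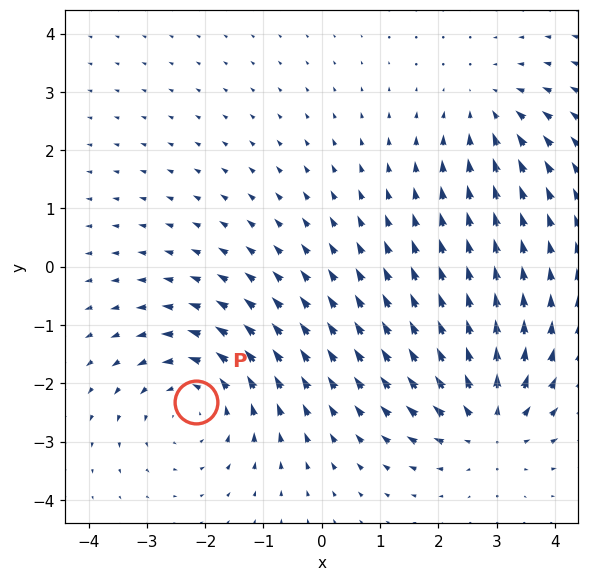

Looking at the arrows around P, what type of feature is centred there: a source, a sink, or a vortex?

At P (-2.2, -2.3) the arrows circulate counterclockwise. Divergence ≈0, curl about +4 — near-zero divergence with nonzero curl is a vortex.

vortex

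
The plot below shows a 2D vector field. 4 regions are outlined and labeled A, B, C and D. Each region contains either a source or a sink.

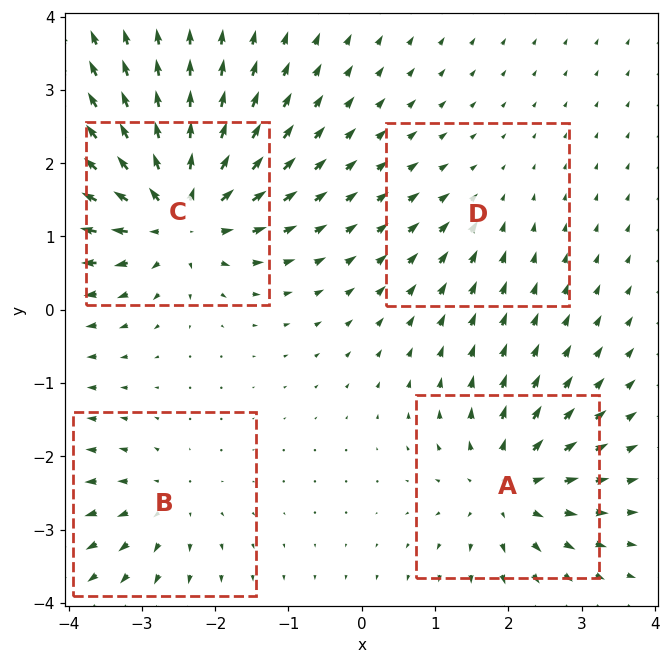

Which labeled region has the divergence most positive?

C

Divergence at each region's feature centre — A: about +6, B: about +4, C: about +8, D: about -2. Region C is most positive.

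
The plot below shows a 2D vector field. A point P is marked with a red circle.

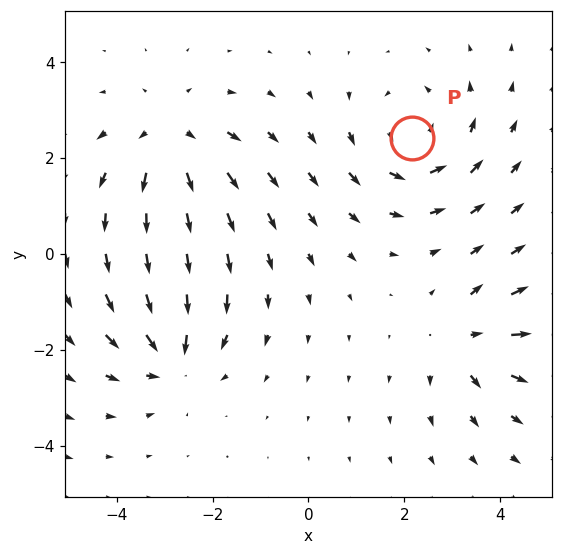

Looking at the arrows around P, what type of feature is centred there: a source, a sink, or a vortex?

vortex

At P (2.2, 2.4) the arrows circulate counterclockwise. Divergence ≈0, curl about +4 — near-zero divergence with nonzero curl is a vortex.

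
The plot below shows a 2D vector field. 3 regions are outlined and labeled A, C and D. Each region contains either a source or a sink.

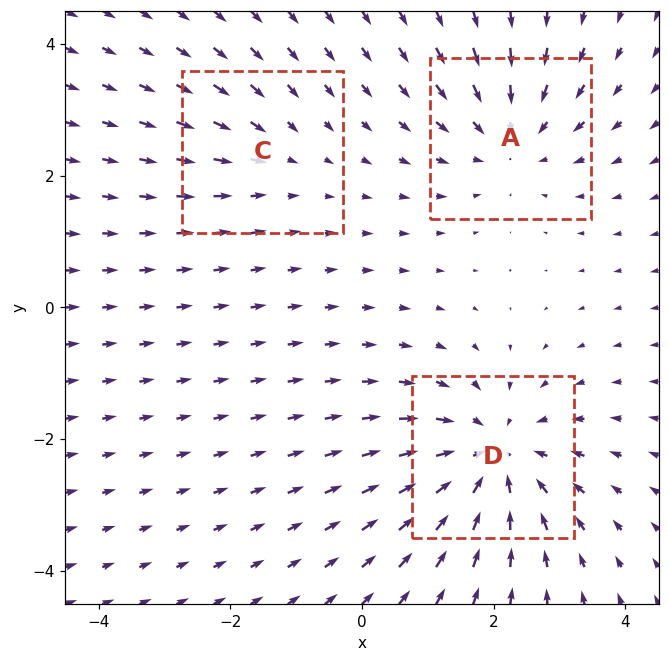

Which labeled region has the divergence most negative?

D

Divergence at each region's feature centre — A: about -3, C: about -2, D: about -4. Region D is most negative.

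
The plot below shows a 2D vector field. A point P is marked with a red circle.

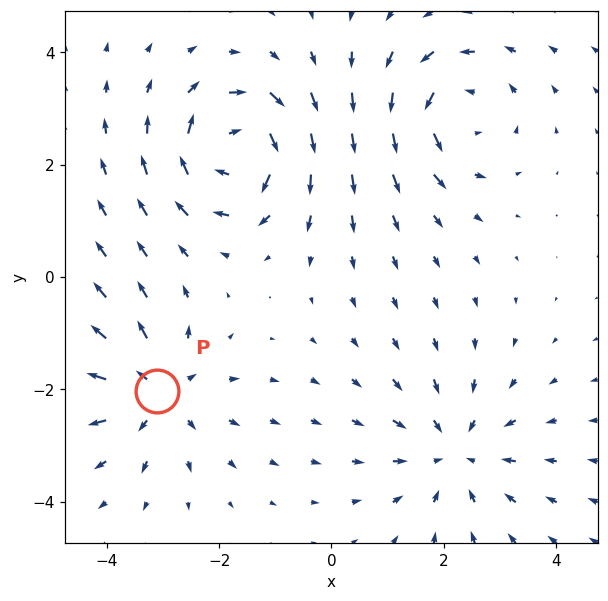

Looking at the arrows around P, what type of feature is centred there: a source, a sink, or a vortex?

At P (-3.1, -2.0) the arrows spread outward. Divergence about +4, curl ≈0 — positive divergence with near-zero curl is a source.

source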